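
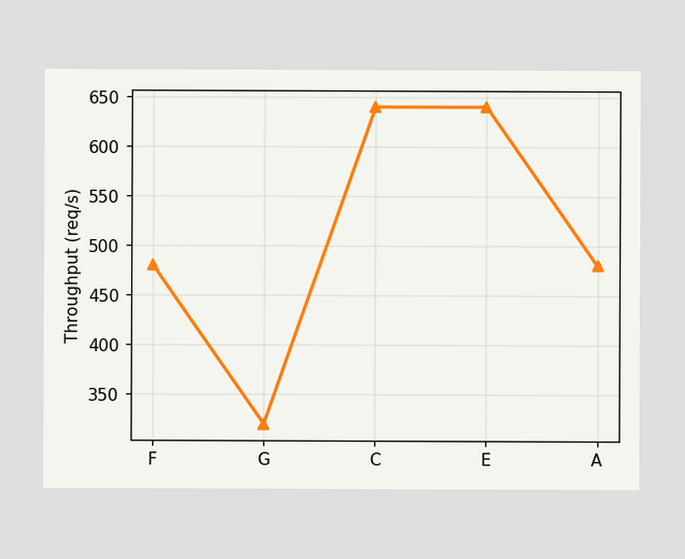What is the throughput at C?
At C, the line is at 640req/s.

640req/s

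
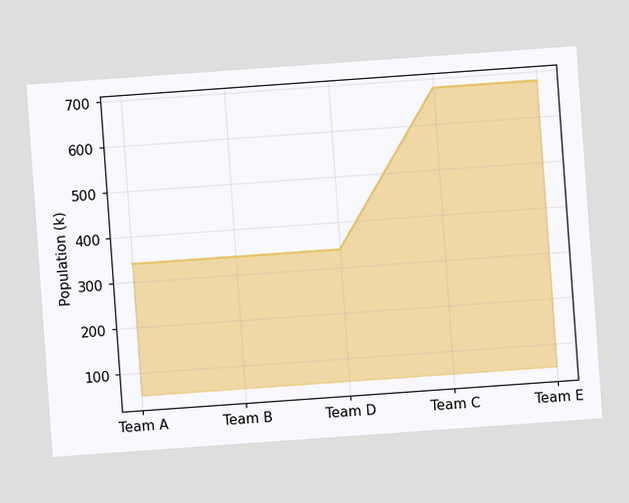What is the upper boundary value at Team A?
340k

The chart is tilted about 4° counter-clockwise. At Team A the upper boundary is at 340k.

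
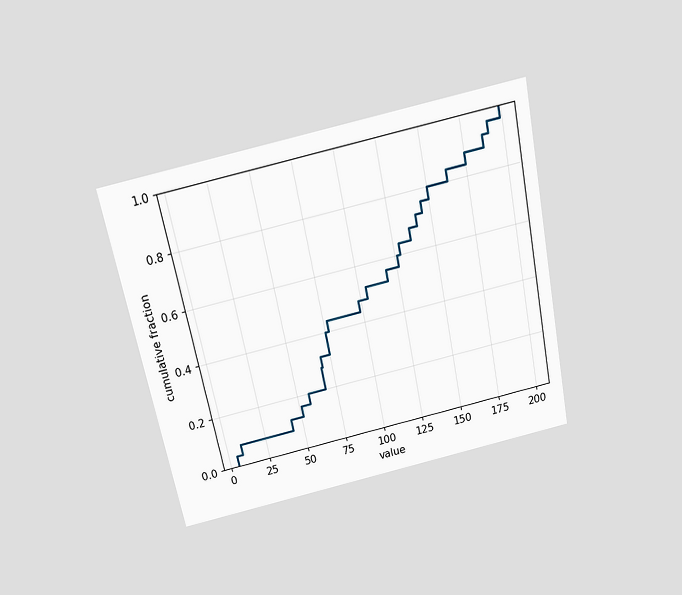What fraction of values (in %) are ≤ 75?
40%

The chart is tilted about 12° counter-clockwise and viewed slightly from above. At x=75 the ECDF step is at 40%.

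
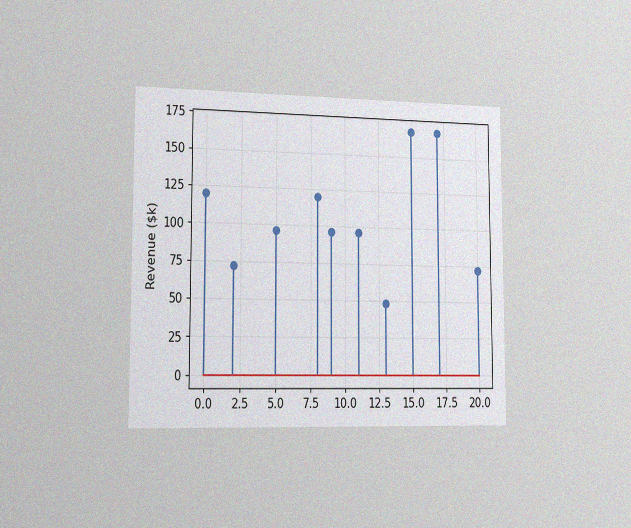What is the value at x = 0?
$120k

The chart is viewed slightly from the left, with some photo noise. The stem at x=0 reaches $120k.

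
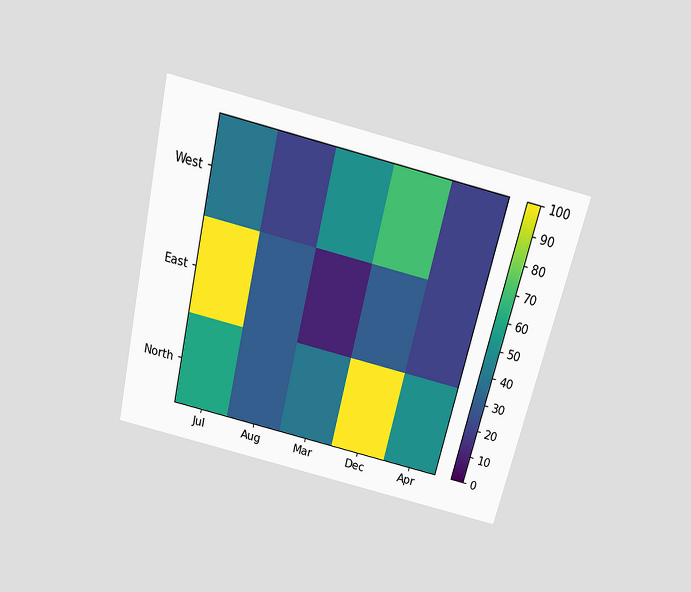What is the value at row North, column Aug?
30

The chart is tilted about 13° clockwise and viewed slightly from above. Matching cell (North, Aug) against the colorbar gives 30.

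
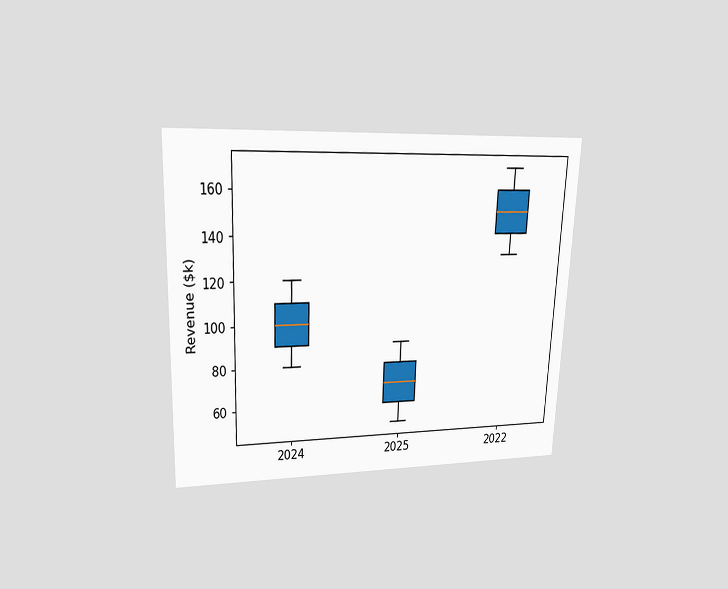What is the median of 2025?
$70k

The chart is tilted about 2° clockwise and viewed at a slight angle. The median line in the 2025 box sits at $70k.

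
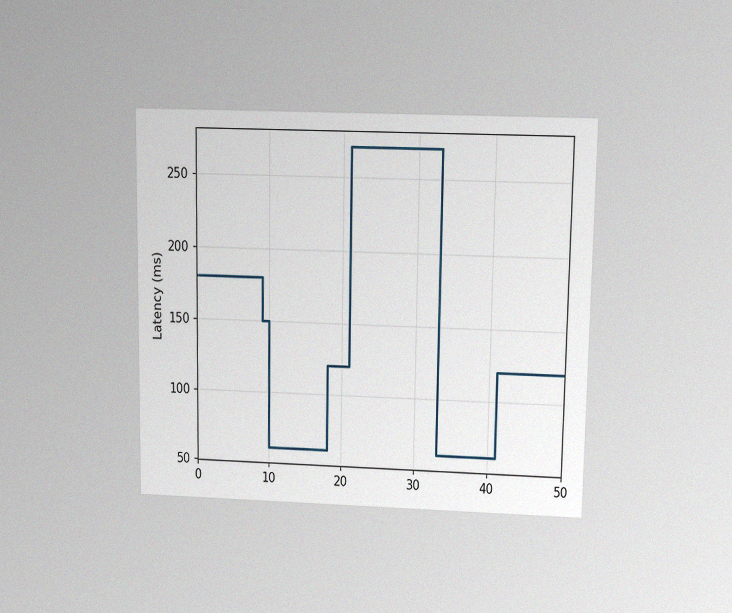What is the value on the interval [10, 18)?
The chart is viewed slightly from above, with some photo noise. On [10, 18) the step sits at 60ms.

60ms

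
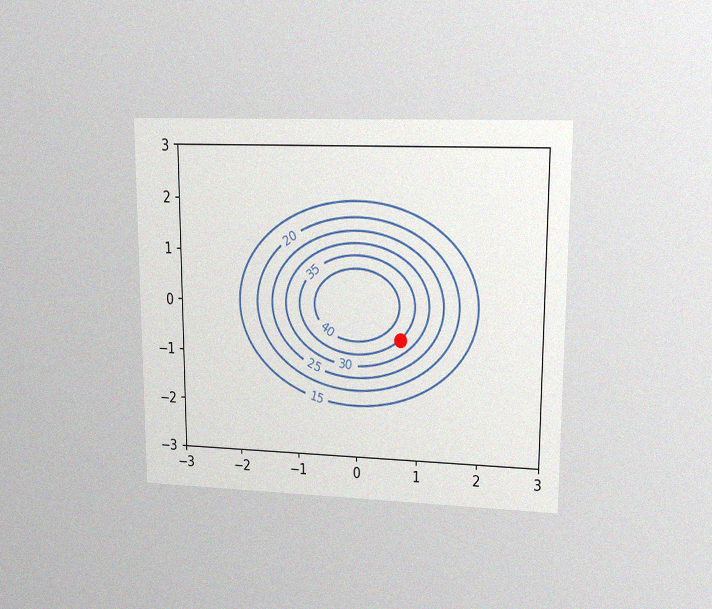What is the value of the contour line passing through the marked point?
The chart is viewed at a slight angle, with some photo noise. The marked point sits on the contour labelled 35.

35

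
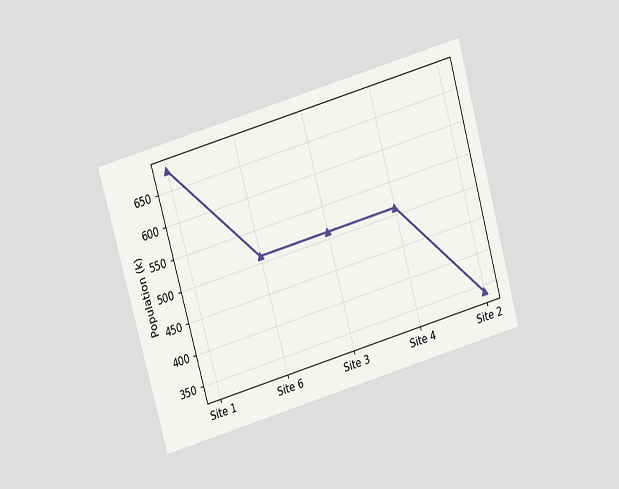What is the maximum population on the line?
The chart is tilted about 16° counter-clockwise and viewed at a slight angle. The highest point is at Site 1, and reading across to the y-axis gives 680k.

680k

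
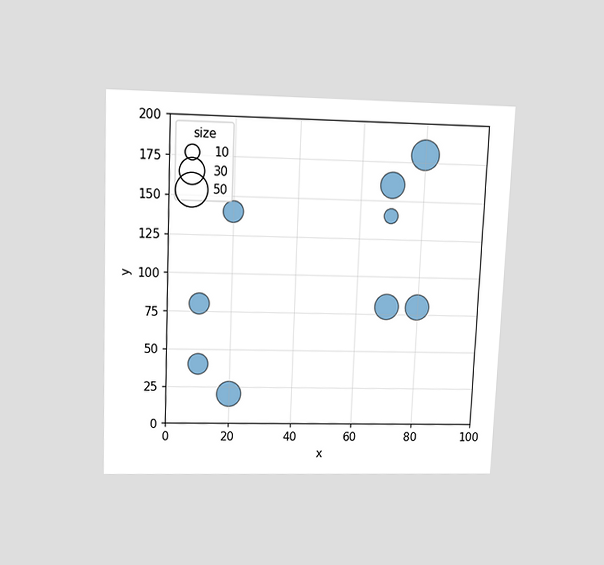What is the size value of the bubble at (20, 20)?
30

The chart is tilted about 2° clockwise and viewed slightly from above. Matching the bubble at (20, 20) against the size legend gives 30.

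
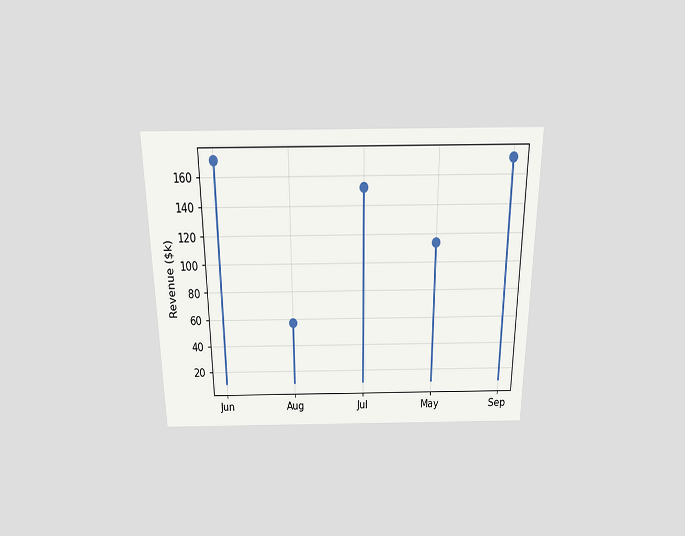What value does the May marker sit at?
$114k

The chart is viewed slightly from above. The May marker sits at $114k.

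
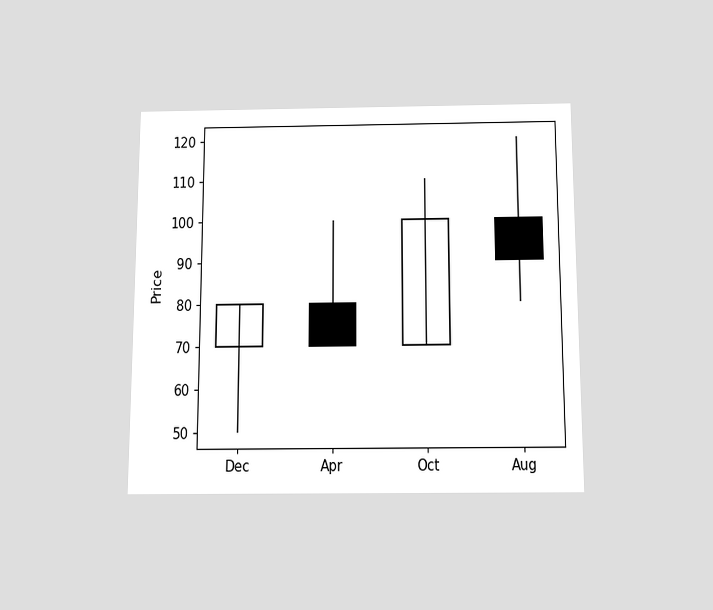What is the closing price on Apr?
The chart is viewed slightly from below. The Apr candle closes at 70.

70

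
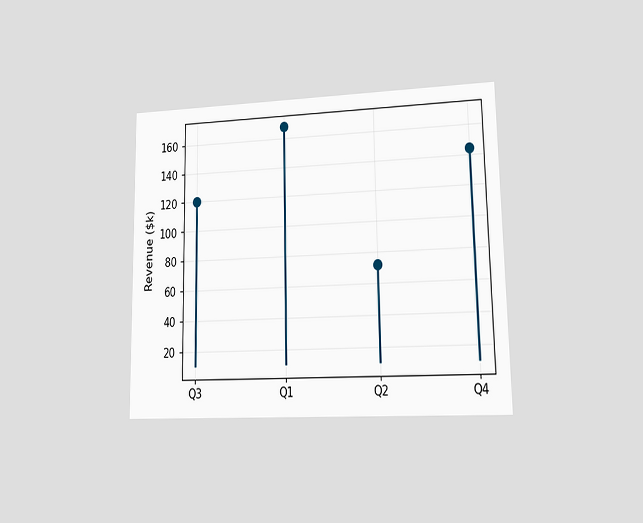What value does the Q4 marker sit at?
$144k

The chart is viewed at a slight angle. The Q4 marker sits at $144k.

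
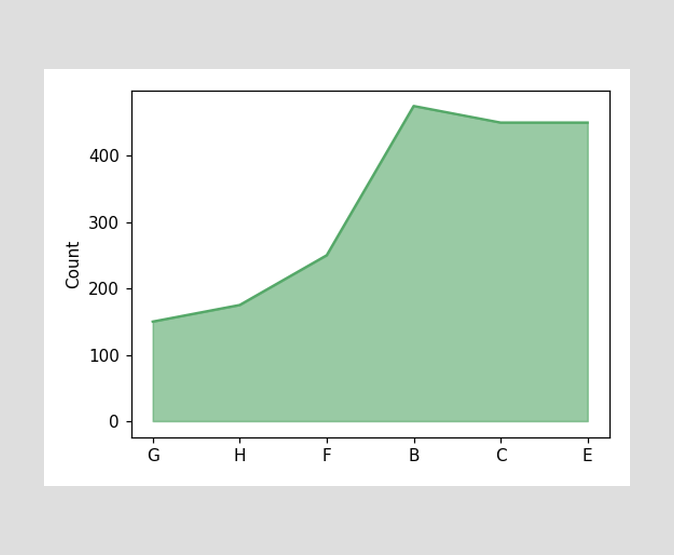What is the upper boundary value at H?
175

At H the upper boundary is at 175.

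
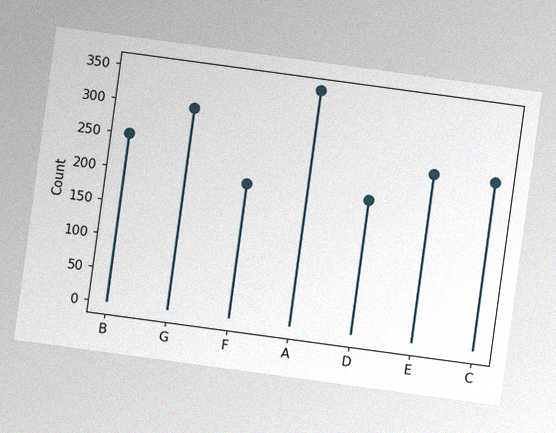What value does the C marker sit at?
250

The chart is tilted about 8° clockwise, with some photo noise. The C marker sits at 250.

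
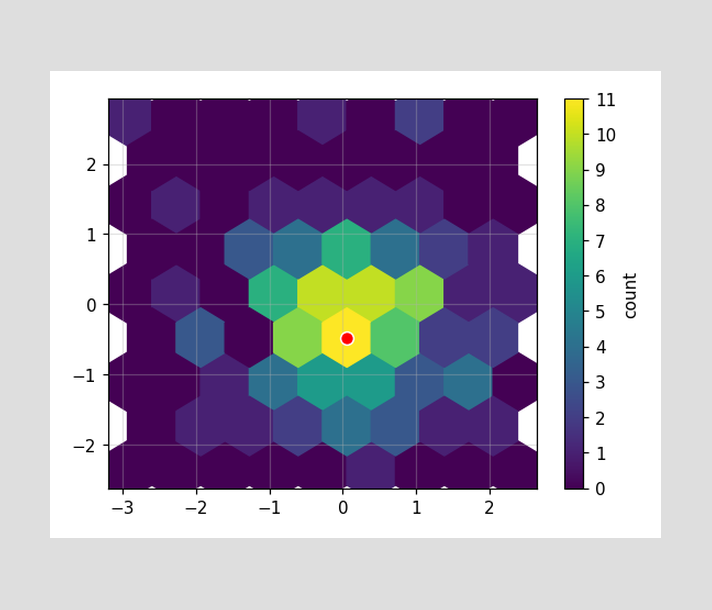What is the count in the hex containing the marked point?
The marked hex reads 11 on the colorbar.

11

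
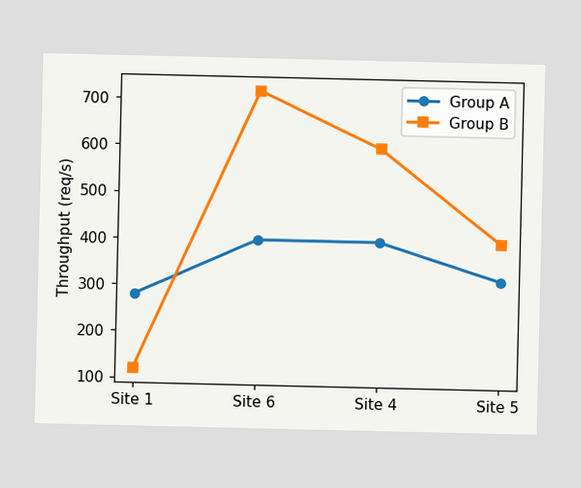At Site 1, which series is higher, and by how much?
At Site 1, Group A sits above the other line by 160req/s.

Group A, by 160req/s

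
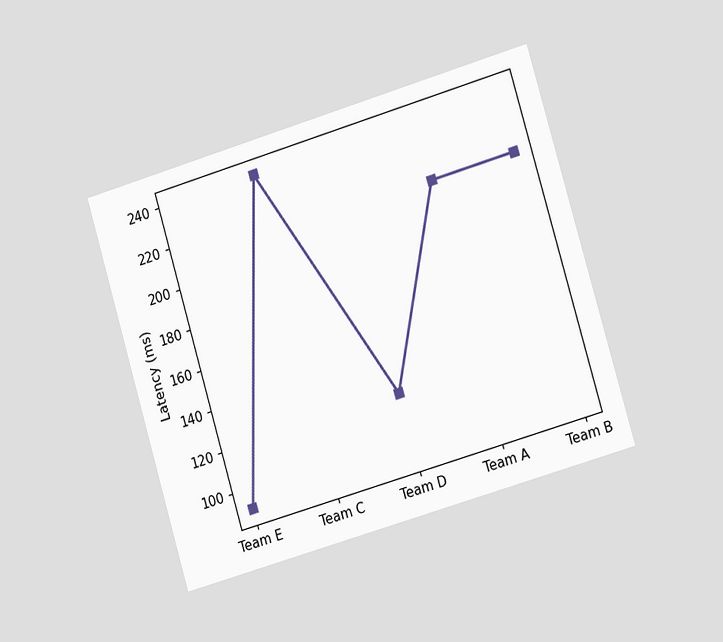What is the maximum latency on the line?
The chart is tilted about 17° counter-clockwise and viewed slightly from the right. The highest point is at Team C, and reading across to the y-axis gives 240ms.

240ms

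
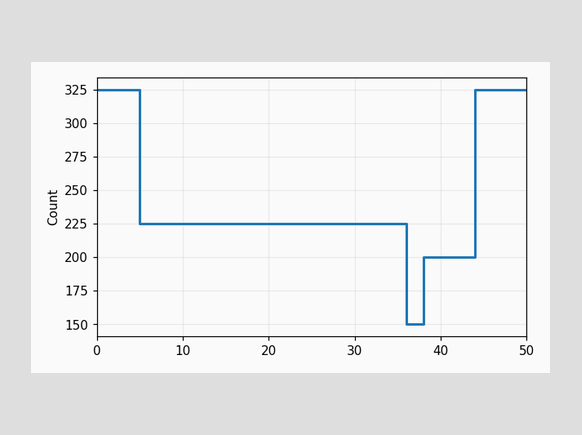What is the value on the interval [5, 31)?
225

On [5, 31) the step sits at 225.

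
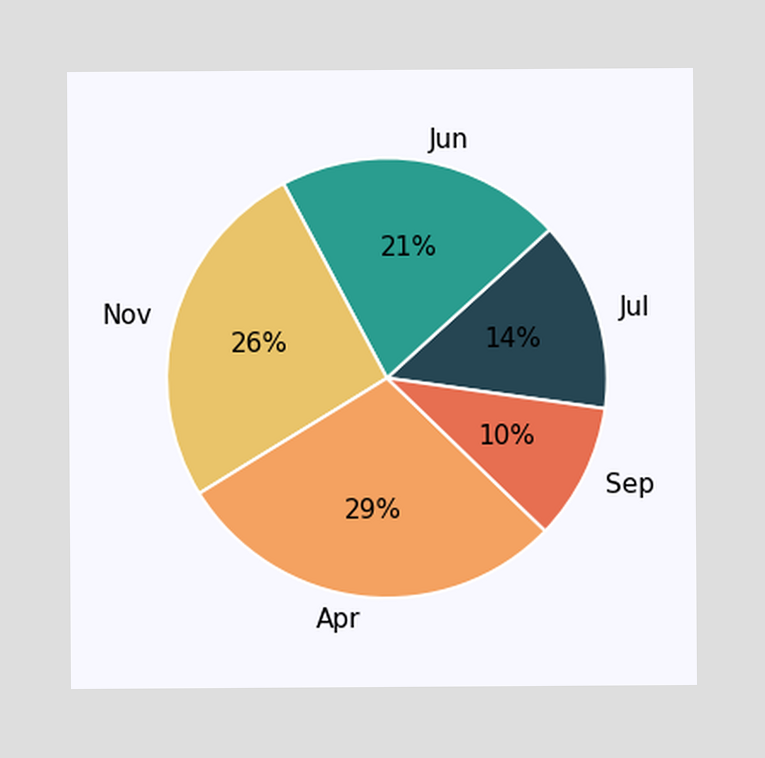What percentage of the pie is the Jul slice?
The Jul slice takes up 14% of the pie.

14%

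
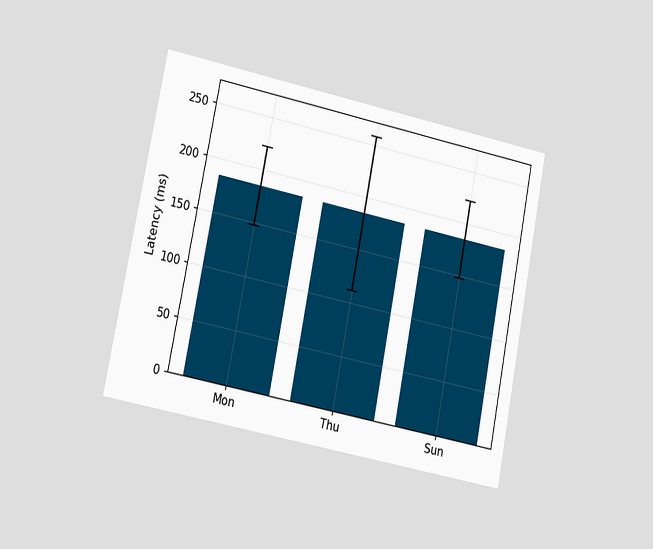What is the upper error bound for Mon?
The chart is tilted about 11° clockwise and viewed slightly from the left. The Mon bar's upper whisker reaches 222ms.

222ms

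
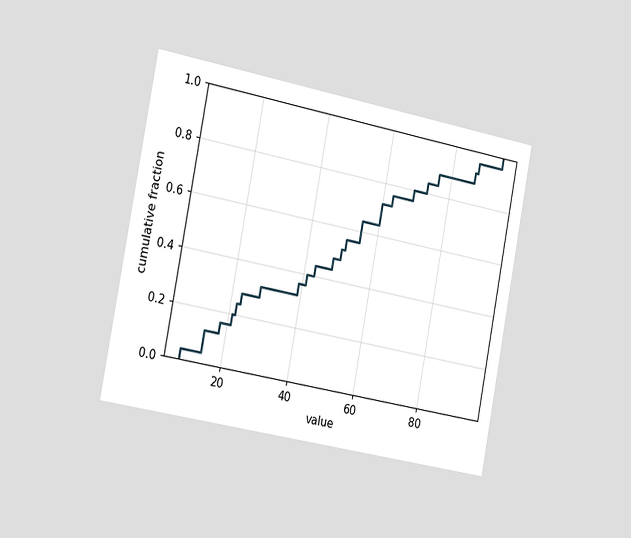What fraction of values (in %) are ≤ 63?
76%

The chart is tilted about 11° clockwise and viewed slightly from the left. At x=63 the ECDF step is at 76%.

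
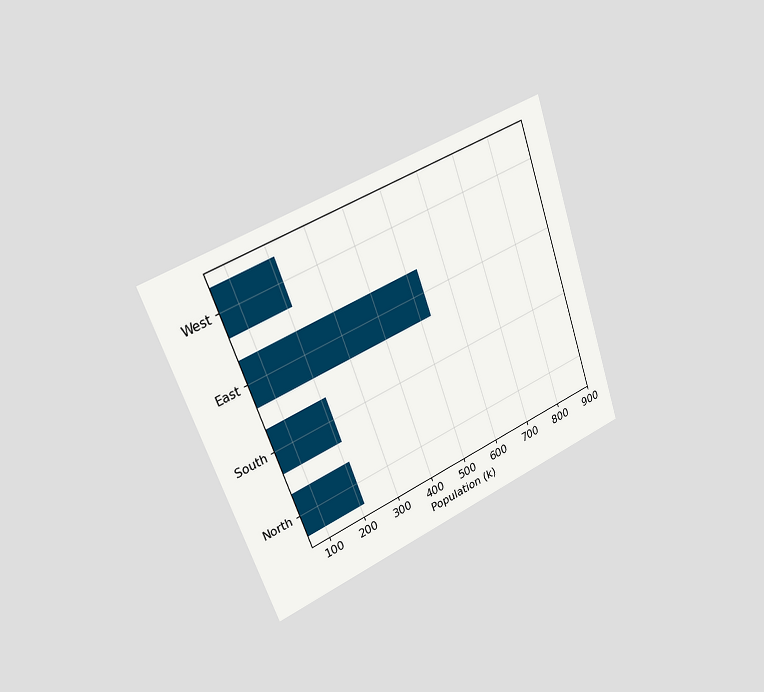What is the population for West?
212k

The chart is tilted about 20° counter-clockwise and viewed slightly from the left. Reading along the chart's x-axis, the West bar reaches 212k.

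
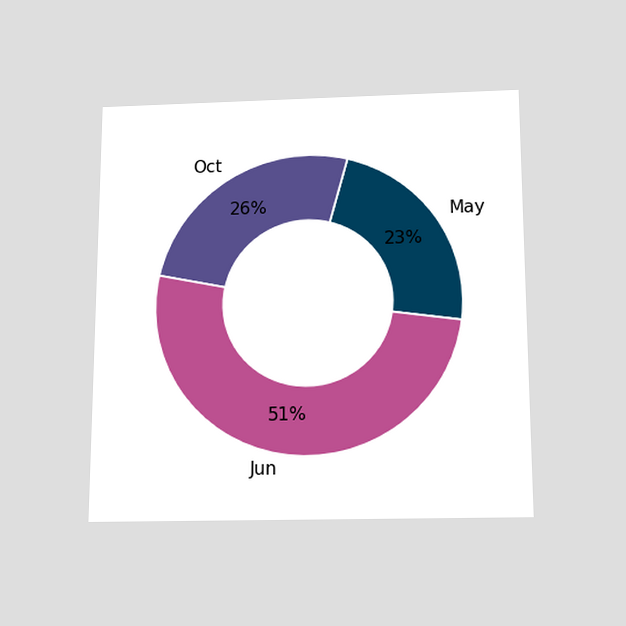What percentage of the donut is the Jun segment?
The chart is viewed slightly from below. The Jun segment takes up 51% of the ring.

51%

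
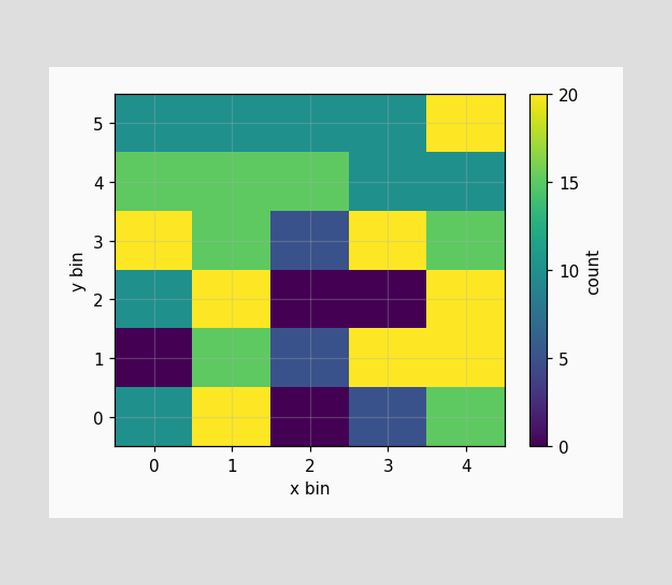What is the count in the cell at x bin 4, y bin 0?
15

Matching the cell (4, 0) against the colorbar gives 15.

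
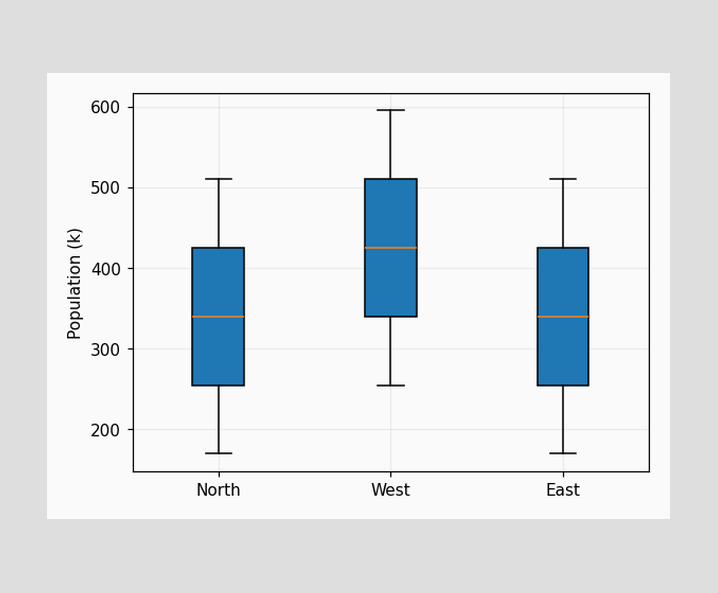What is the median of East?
340k

The median line in the East box sits at 340k.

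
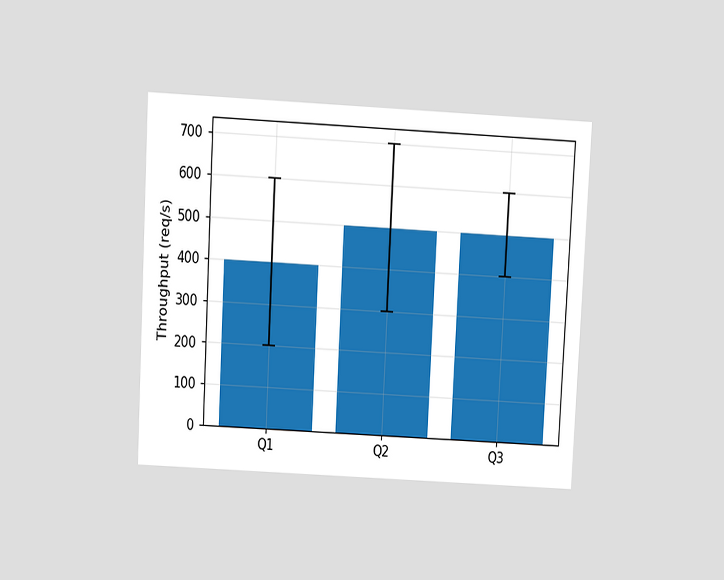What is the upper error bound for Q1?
The chart is tilted about 3° clockwise and viewed slightly from above. The Q1 bar's upper whisker reaches 600req/s.

600req/s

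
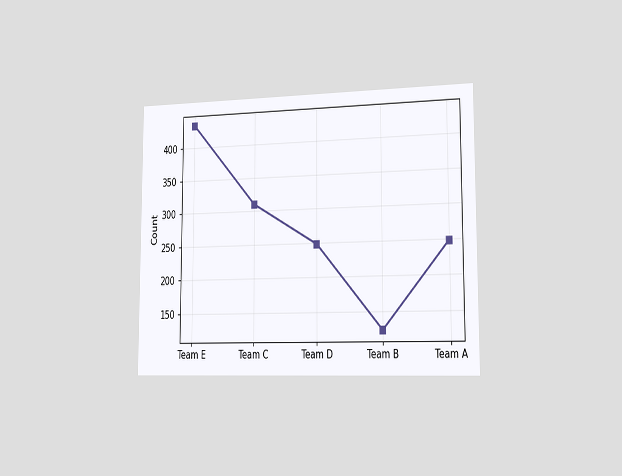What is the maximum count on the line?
The chart is viewed slightly from the right. The highest point is at Team E, and reading across to the y-axis gives 434.

434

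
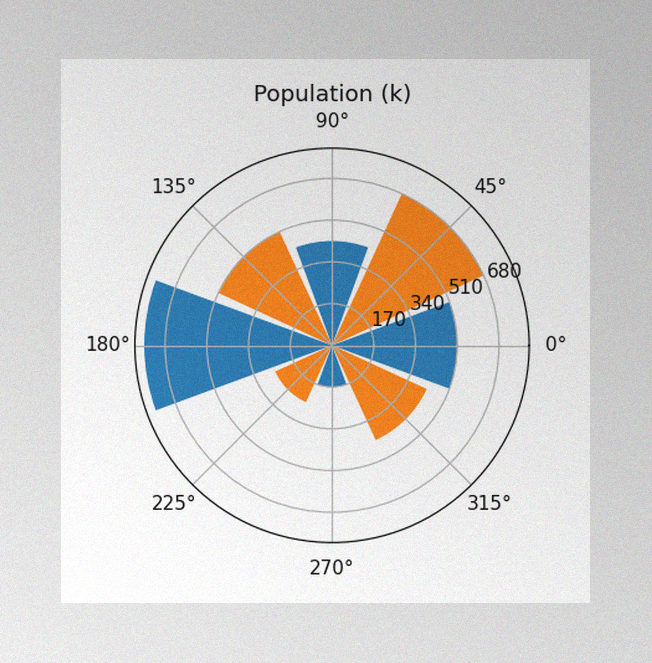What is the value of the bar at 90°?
425k

The image has some photo noise and uneven lighting. The bar at 90° reaches 425k on the radial axis.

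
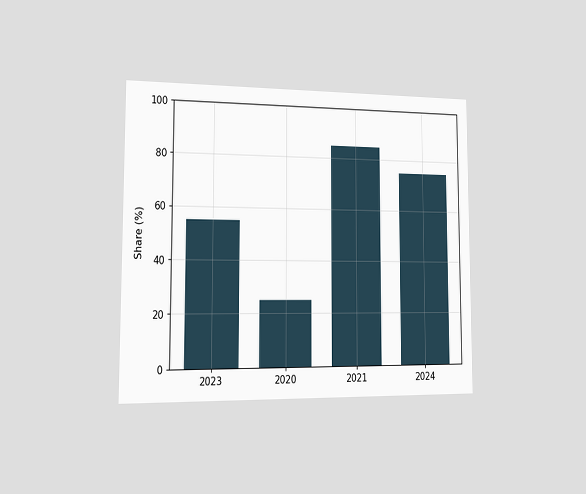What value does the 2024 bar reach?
The chart is viewed slightly from the left. Reading along the chart's y-axis, the 2024 bar reaches 75%.

75%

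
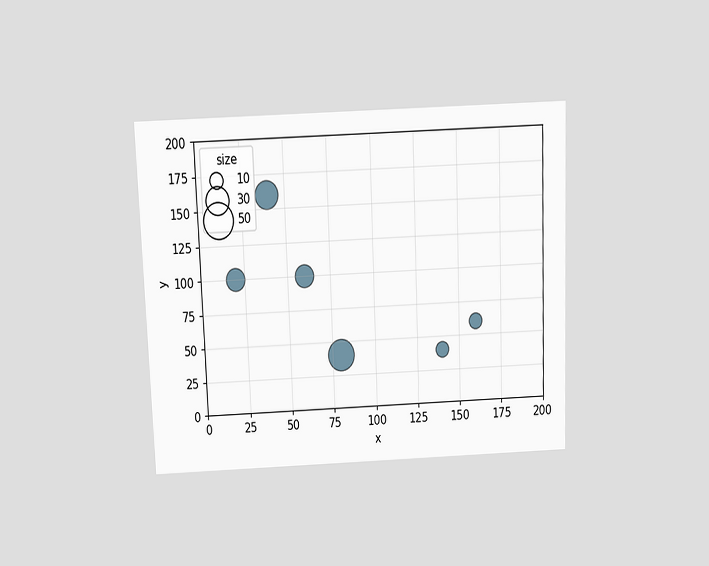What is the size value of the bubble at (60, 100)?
The chart is tilted about 2° counter-clockwise and viewed slightly from above. Matching the bubble at (60, 100) against the size legend gives 20.

20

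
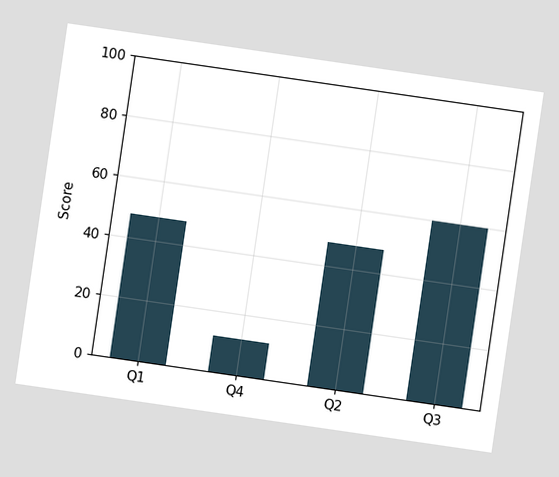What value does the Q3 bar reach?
The chart is tilted about 8° clockwise. Reading along the chart's y-axis, the Q3 bar reaches 60.

60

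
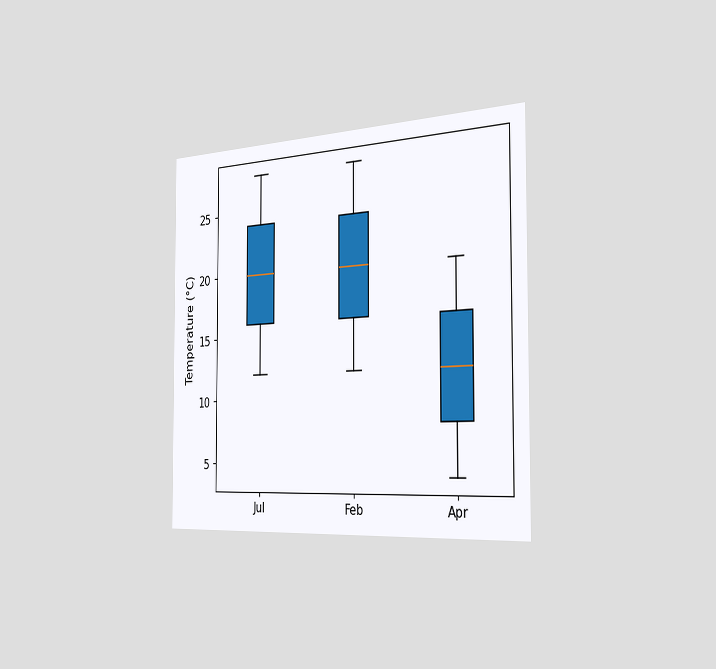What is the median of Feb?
20°C

The chart is viewed slightly from the right. The median line in the Feb box sits at 20°C.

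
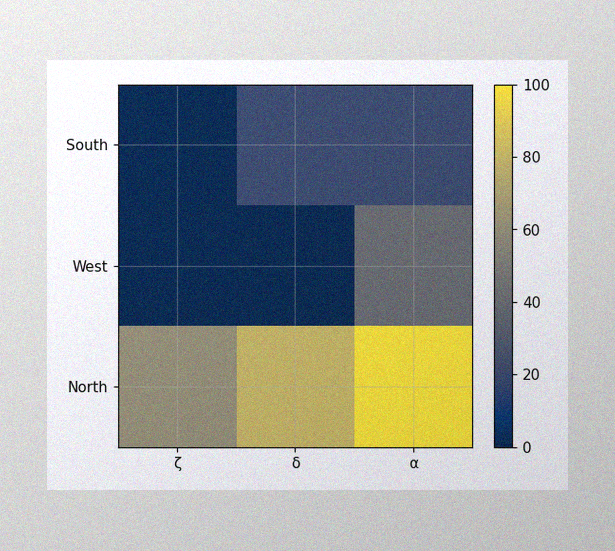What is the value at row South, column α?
The image has some photo noise and uneven lighting. Matching cell (South, α) against the colorbar gives 20.

20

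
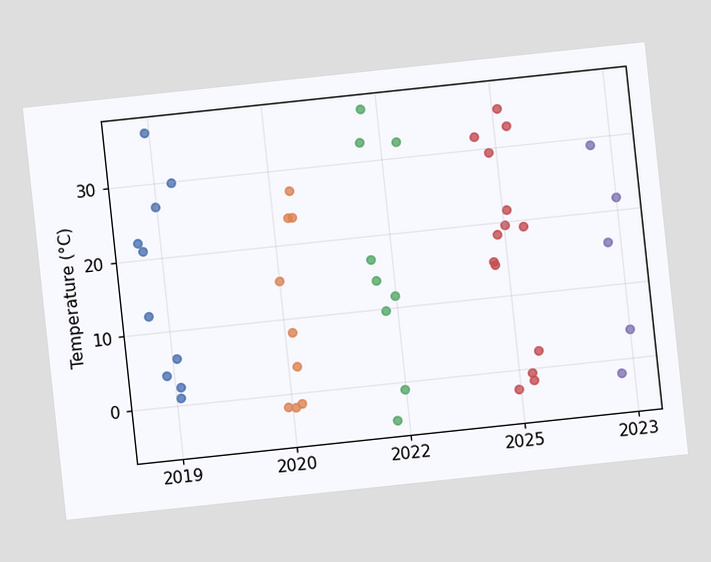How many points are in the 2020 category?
The chart is tilted about 6° counter-clockwise. Counting the markers in the 2020 column gives 9.

9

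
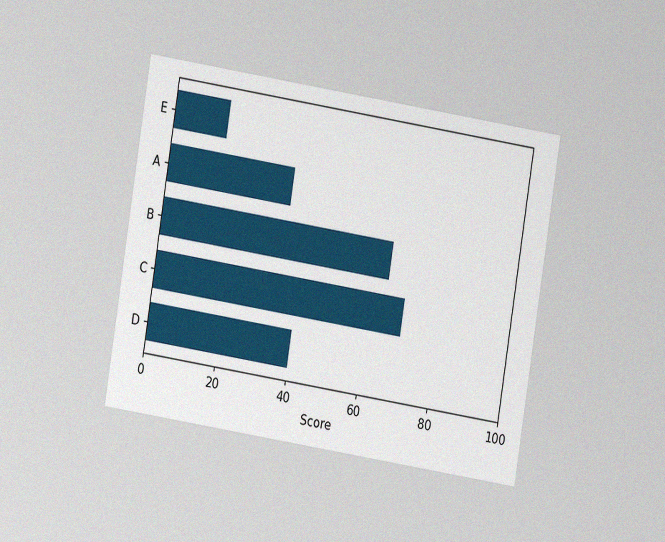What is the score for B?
The chart is tilted about 9° clockwise and viewed at a slight angle, with some photo noise. Reading along the chart's x-axis, the B bar reaches 65.

65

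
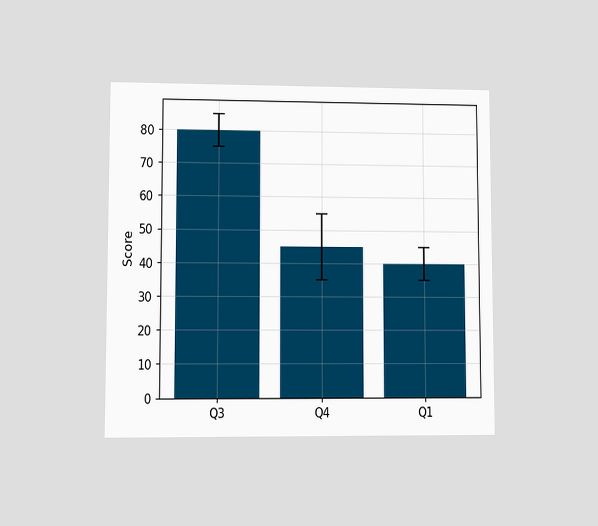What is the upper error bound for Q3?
85

The chart is viewed at a slight angle. The Q3 bar's upper whisker reaches 85.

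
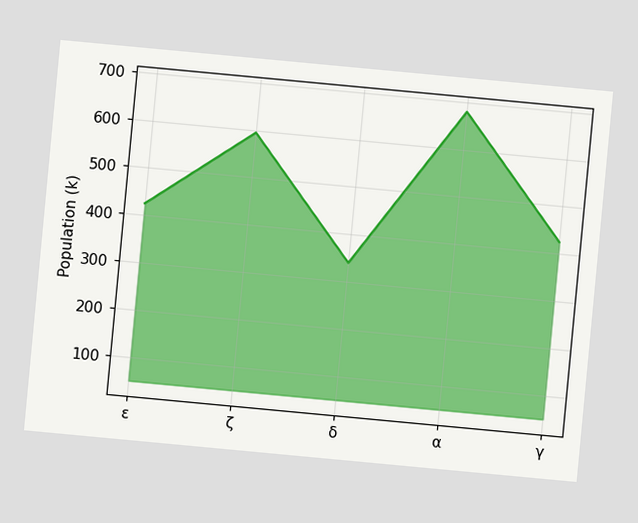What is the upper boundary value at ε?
The chart is tilted about 5° clockwise. At ε the upper boundary is at 425k.

425k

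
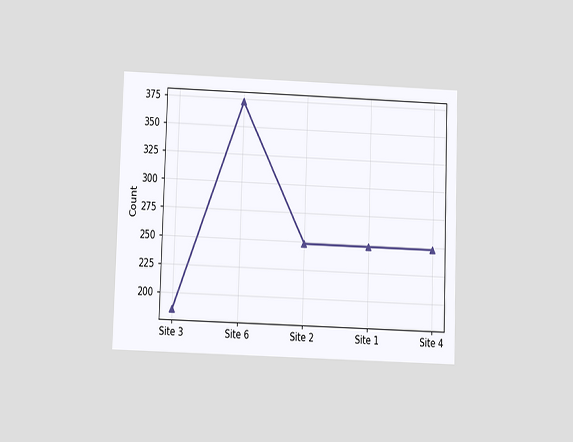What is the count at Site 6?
372

The chart is viewed slightly from below. At Site 6, the line is at 372.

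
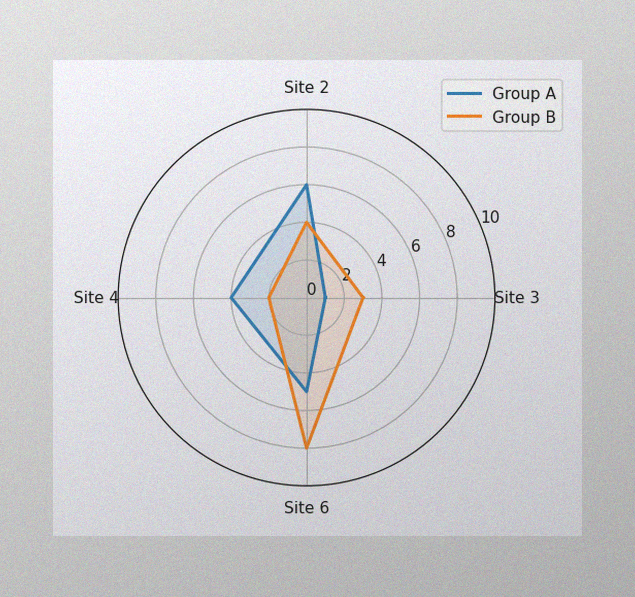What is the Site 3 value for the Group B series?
The image has some photo noise and uneven lighting. On the Site 3 axis, Group B reaches 3.

3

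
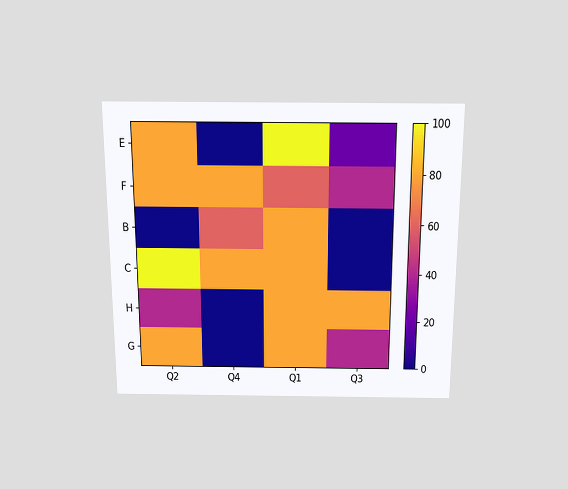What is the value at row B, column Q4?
The chart is viewed slightly from above. Matching cell (B, Q4) against the colorbar gives 60.

60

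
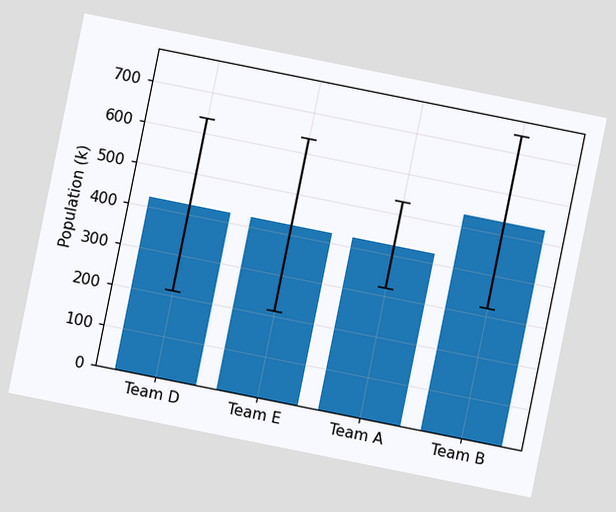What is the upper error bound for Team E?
The chart is tilted about 11° clockwise. The Team E bar's upper whisker reaches 636k.

636k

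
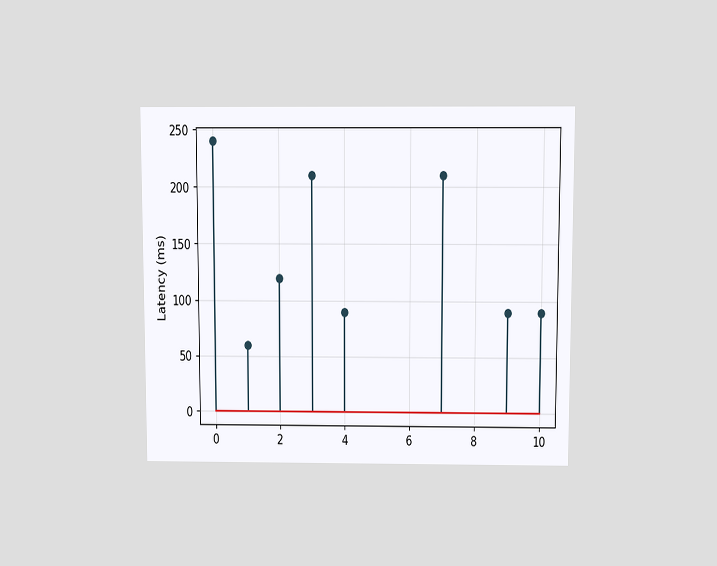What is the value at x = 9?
90ms

The chart is viewed slightly from above. The stem at x=9 reaches 90ms.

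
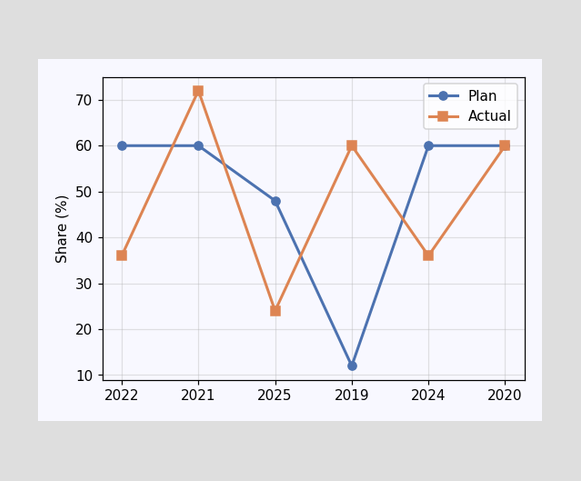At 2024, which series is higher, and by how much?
At 2024, Plan sits above the other line by 24%.

Plan, by 24%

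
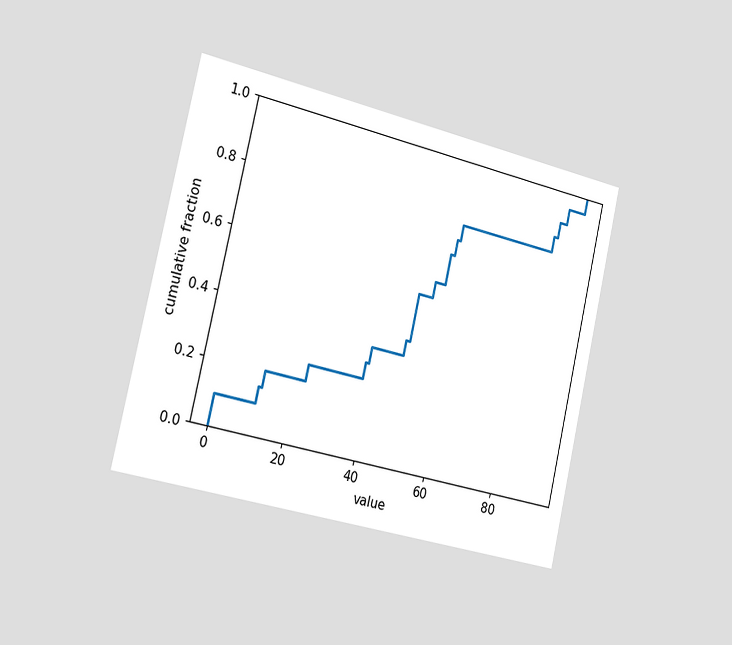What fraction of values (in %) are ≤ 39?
The chart is tilted about 13° clockwise and viewed slightly from the left. At x=39 the ECDF step is at 35%.

35%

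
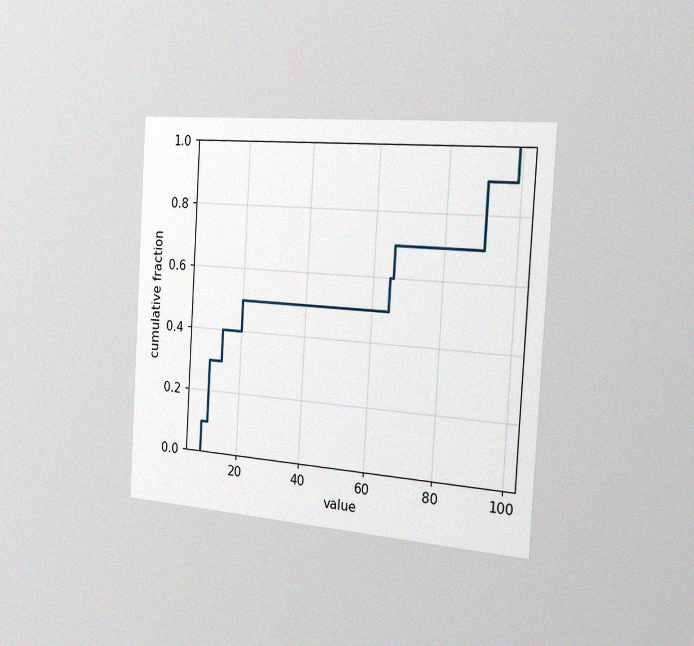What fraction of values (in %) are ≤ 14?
40%

The chart is tilted about 3° clockwise and viewed slightly from the right, with some photo noise. At x=14 the ECDF step is at 40%.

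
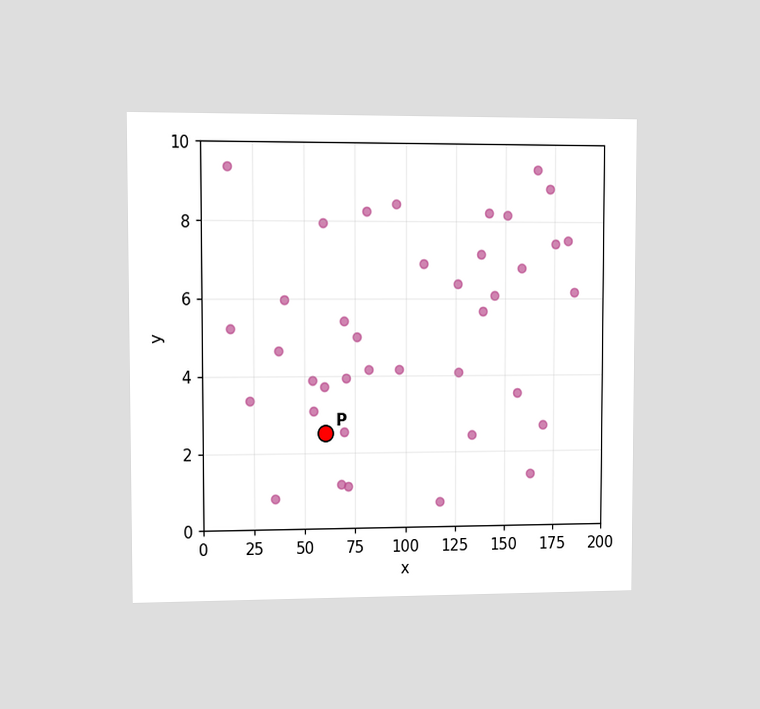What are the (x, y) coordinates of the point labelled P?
The chart is viewed at a slight angle. Following the gridlines from P to each axis, P sits at (60, 2.5).

(60, 2.5)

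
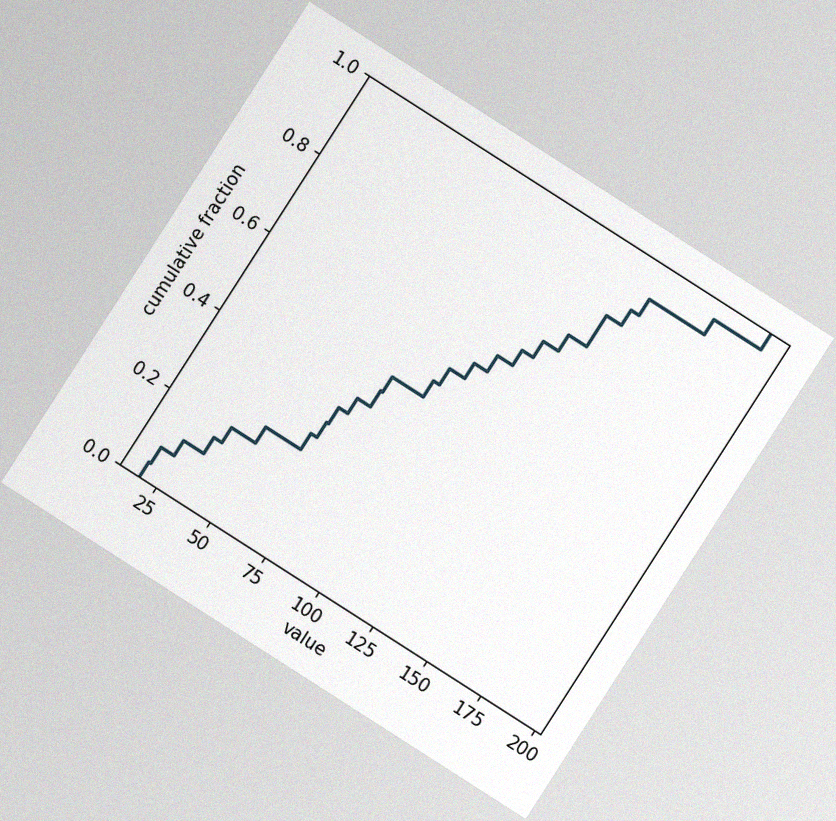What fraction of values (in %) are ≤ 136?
84%

The chart is tilted about 33° clockwise, with some photo noise. At x=136 the ECDF step is at 84%.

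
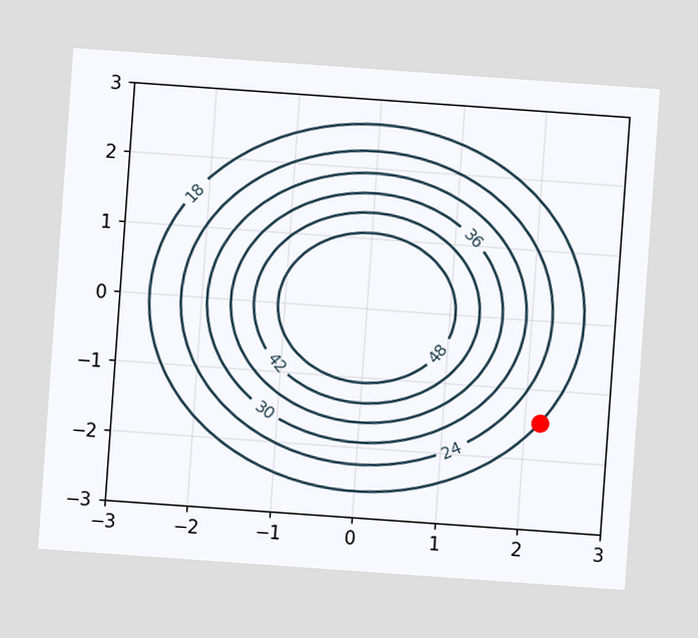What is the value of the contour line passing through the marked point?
The chart is tilted about 4° clockwise. The marked point sits on the contour labelled 18.

18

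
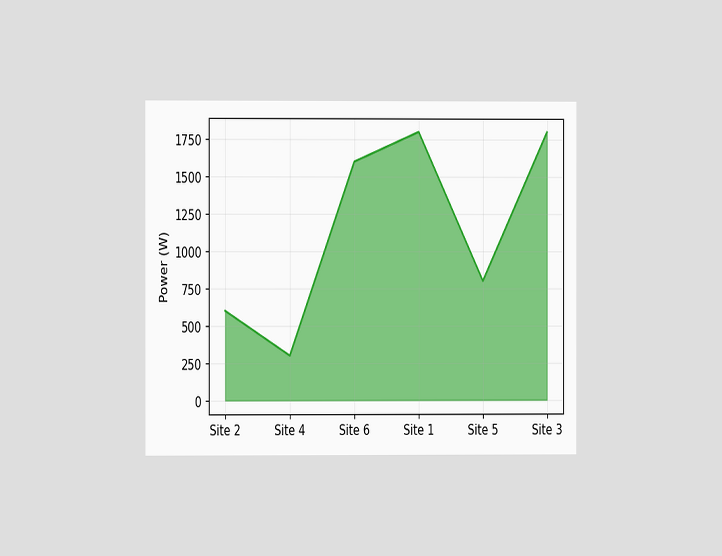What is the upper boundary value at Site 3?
1800W

The chart is viewed at a slight angle. At Site 3 the upper boundary is at 1800W.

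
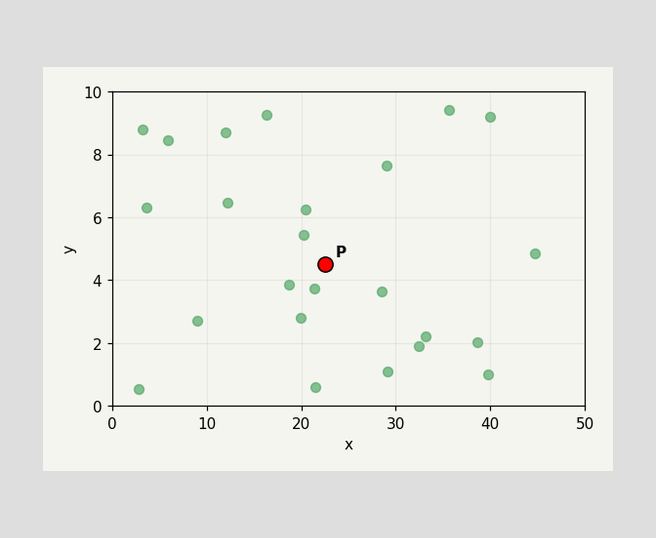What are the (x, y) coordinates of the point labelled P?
Following the gridlines from P to each axis, P sits at (22.5, 4.5).

(22.5, 4.5)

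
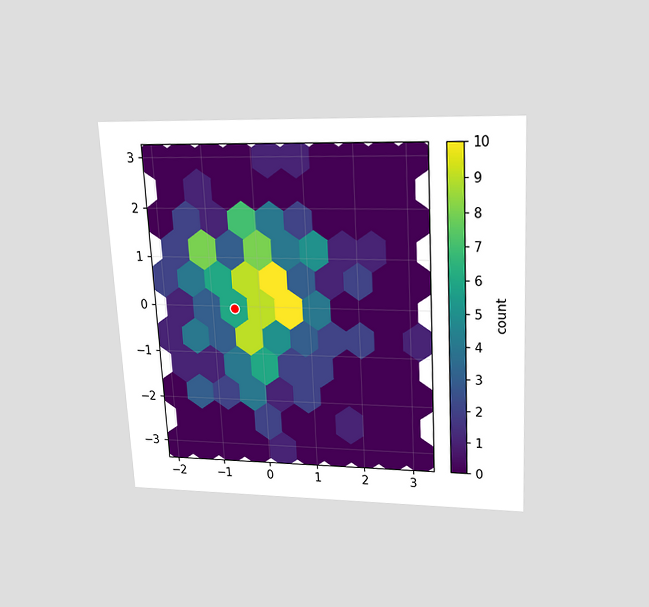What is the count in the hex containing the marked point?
The chart is tilted about 3° counter-clockwise and viewed slightly from above. The marked hex reads 6 on the colorbar.

6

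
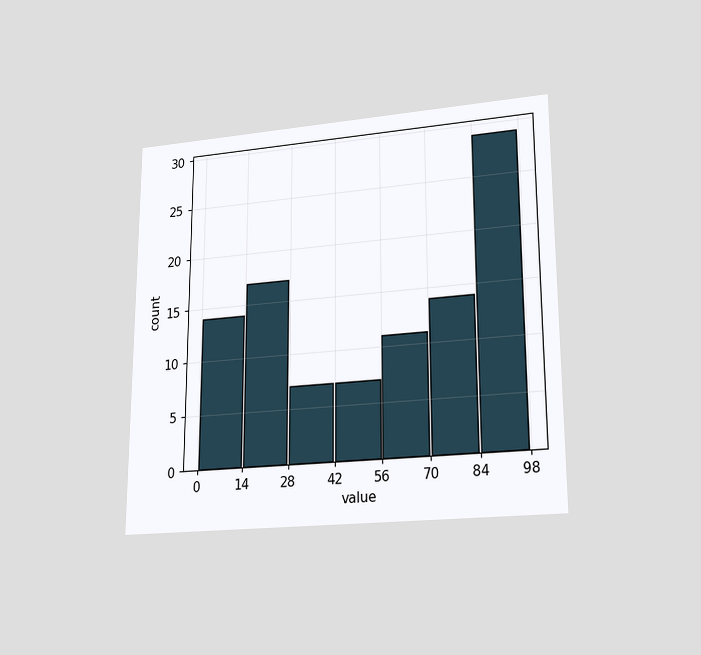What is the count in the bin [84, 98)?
The chart is viewed at a slight angle. The [84, 98) bin has height 29.

29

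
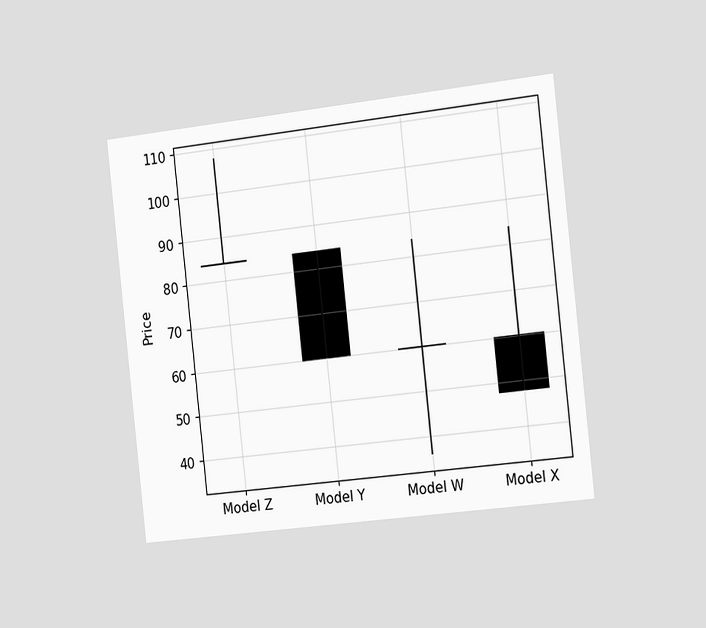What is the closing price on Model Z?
The chart is tilted about 6° counter-clockwise and viewed slightly from the right. The Model Z candle closes at 84.

84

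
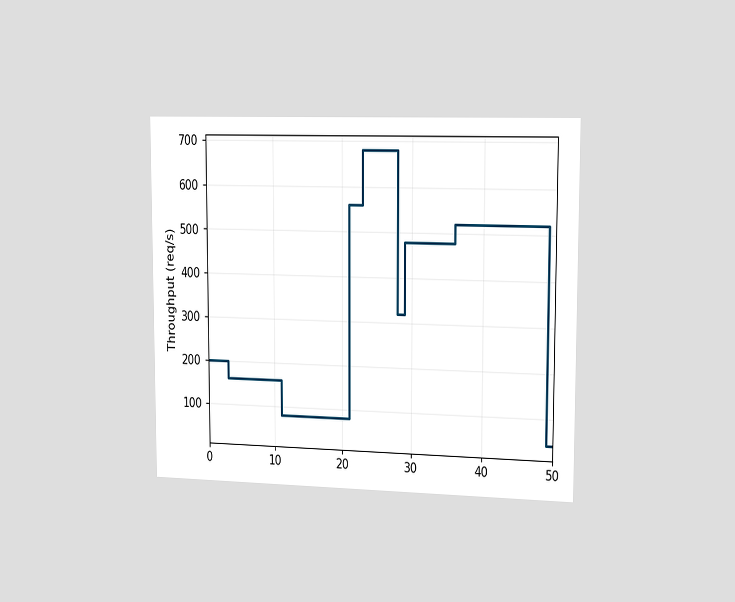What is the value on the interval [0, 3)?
The chart is viewed slightly from the right. On [0, 3) the step sits at 200req/s.

200req/s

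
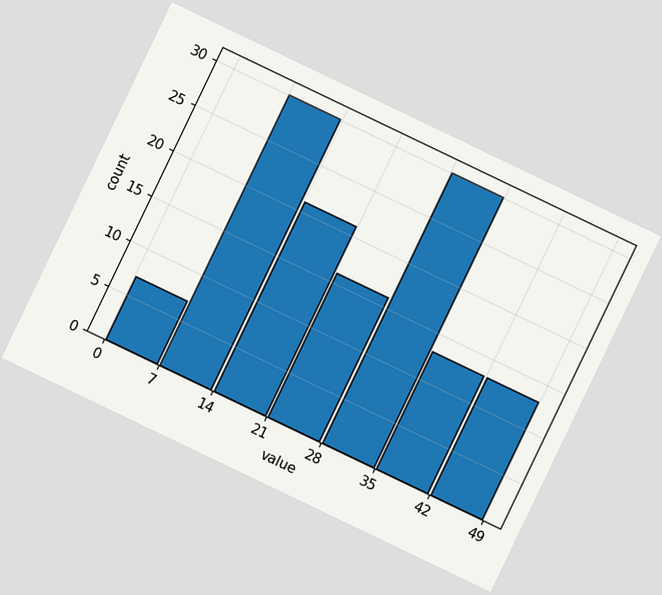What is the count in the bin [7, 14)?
30

The chart is tilted about 26° clockwise. The [7, 14) bin has height 30.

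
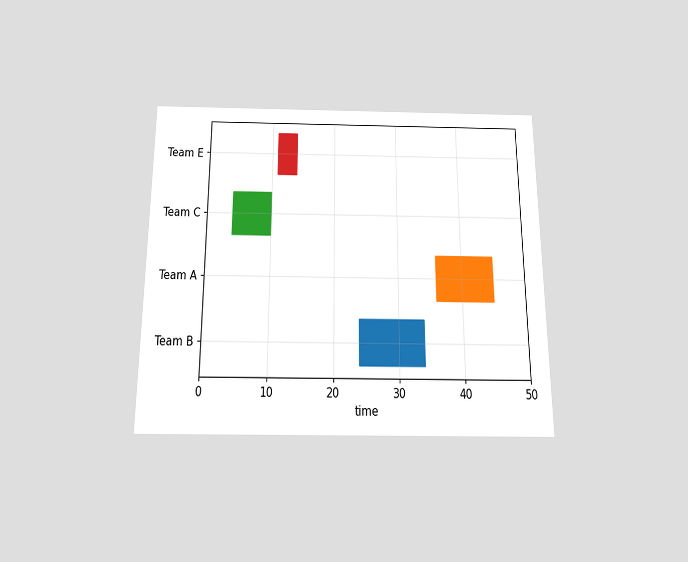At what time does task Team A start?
36

The chart is viewed slightly from below. The Team A bar begins at t=36.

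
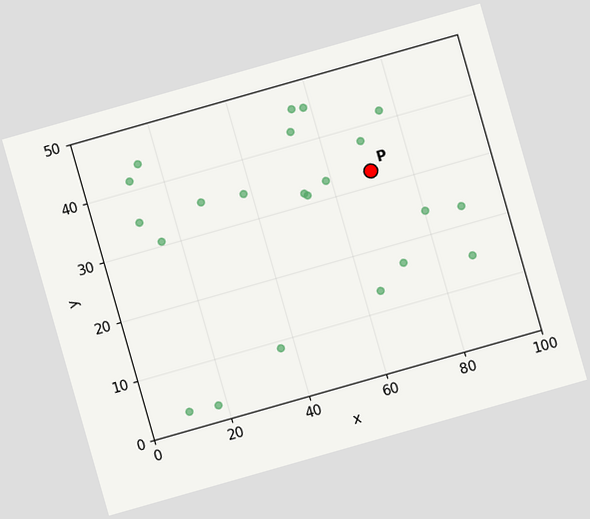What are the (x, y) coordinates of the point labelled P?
(70, 32.5)

The chart is tilted about 16° counter-clockwise. Following the gridlines from P to each axis, P sits at (70, 32.5).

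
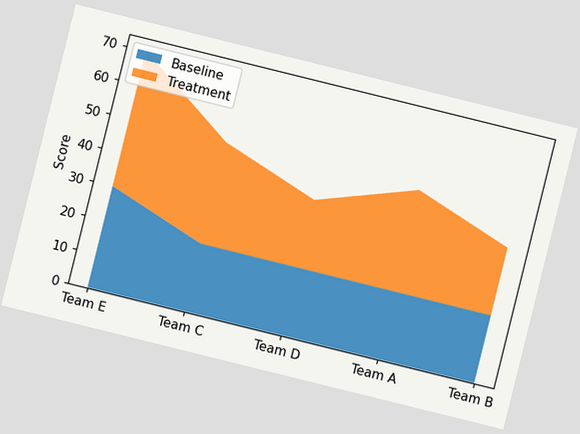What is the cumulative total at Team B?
The chart is tilted about 14° clockwise. The stacked total at Team B reaches 40.

40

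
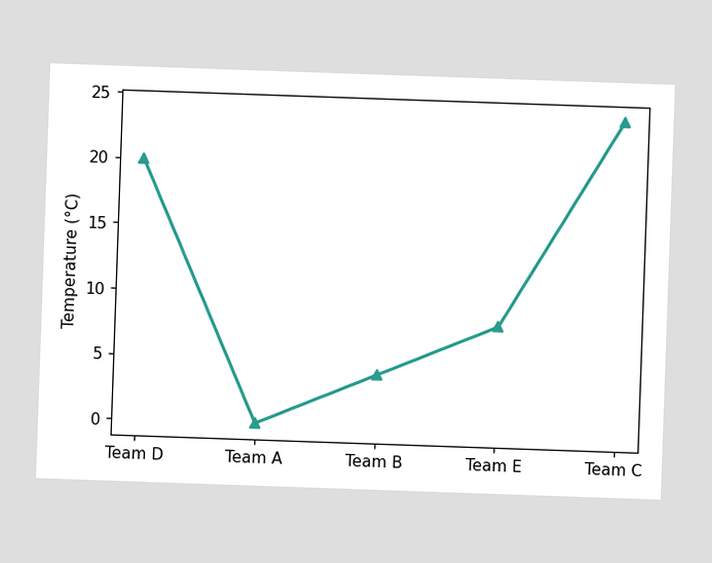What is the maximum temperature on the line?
24°C

The highest point is at Team C, and reading across to the y-axis gives 24°C.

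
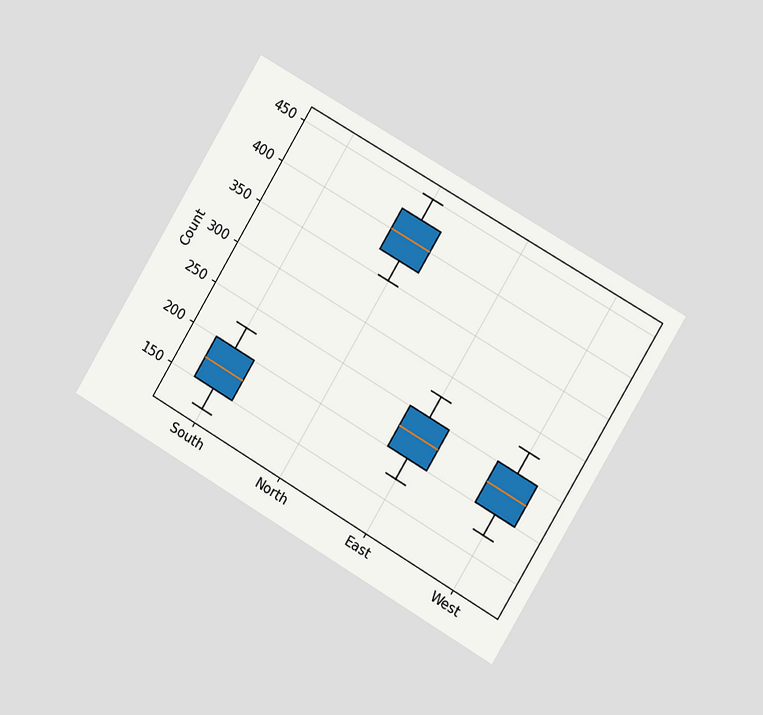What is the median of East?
The chart is tilted about 31° clockwise and viewed slightly from the right. The median line in the East box sits at 225.

225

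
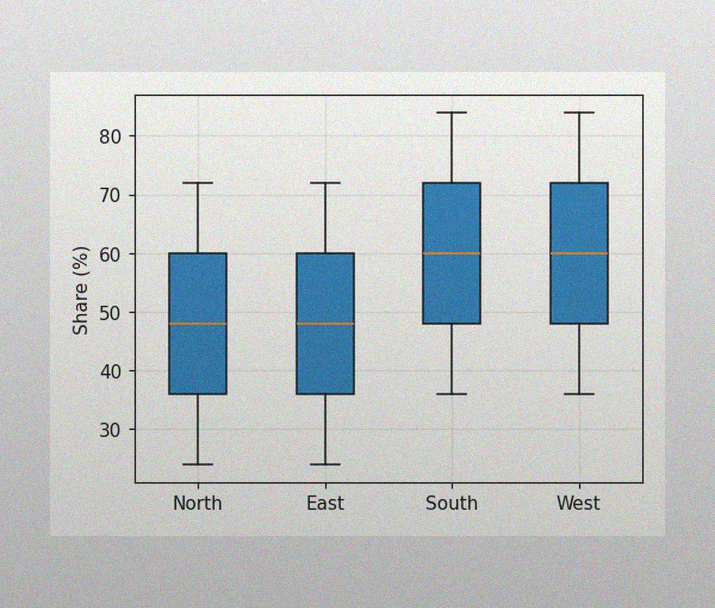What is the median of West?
The image has some photo noise and uneven lighting. The median line in the West box sits at 60%.

60%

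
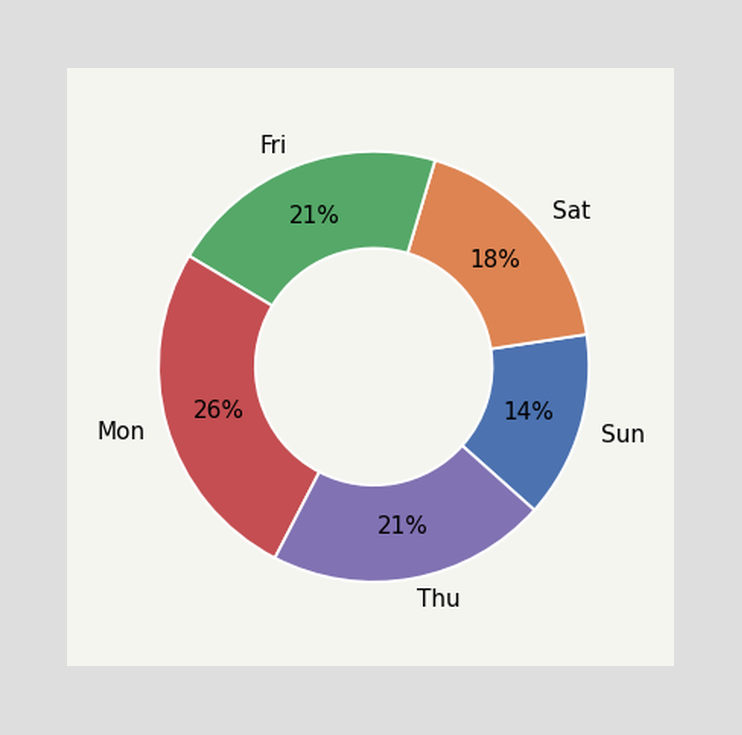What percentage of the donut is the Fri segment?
21%

The Fri segment takes up 21% of the ring.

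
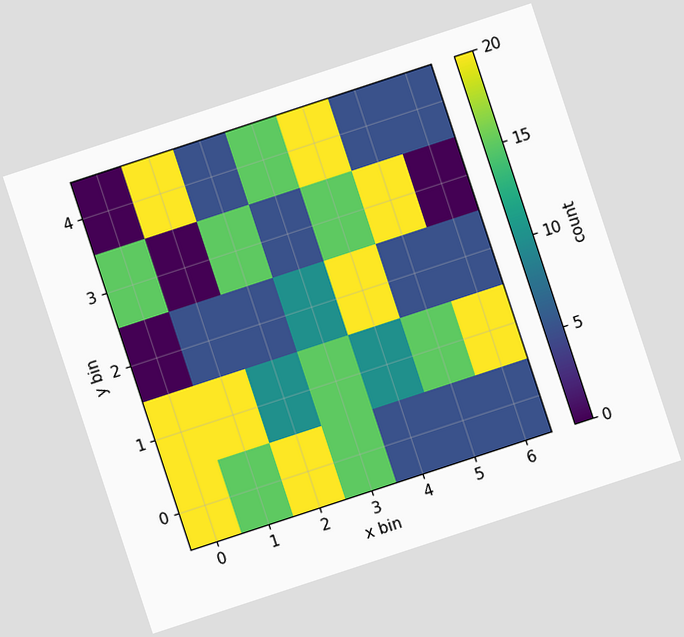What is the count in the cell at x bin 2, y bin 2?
The chart is tilted about 18° counter-clockwise. Matching the cell (2, 2) against the colorbar gives 5.

5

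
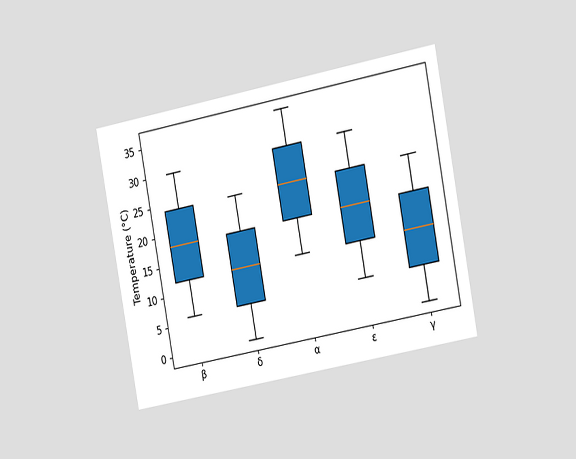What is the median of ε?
The chart is tilted about 11° counter-clockwise and viewed slightly from the right. The median line in the ε box sits at 18°C.

18°C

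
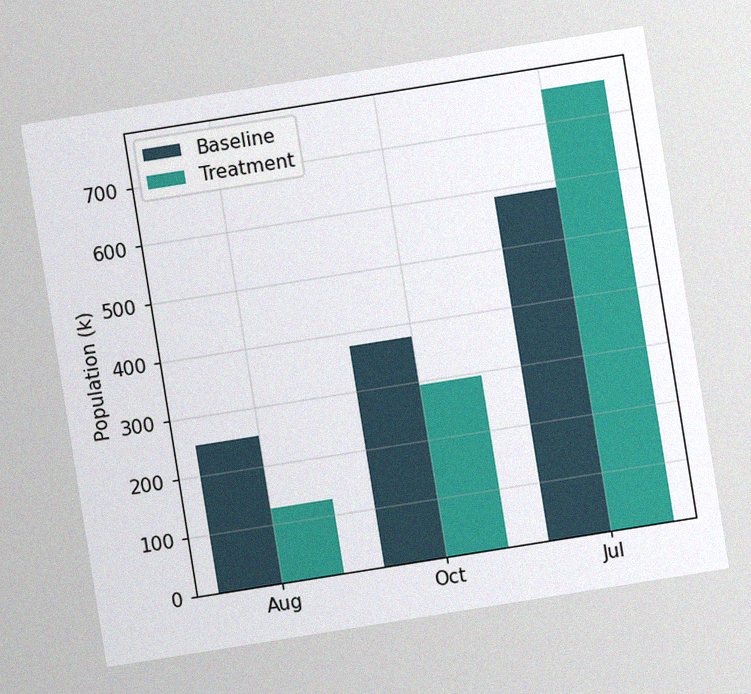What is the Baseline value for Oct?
378k

The chart is tilted about 9° counter-clockwise, with some photo noise. The Baseline bar at Oct reaches 378k on the y-axis.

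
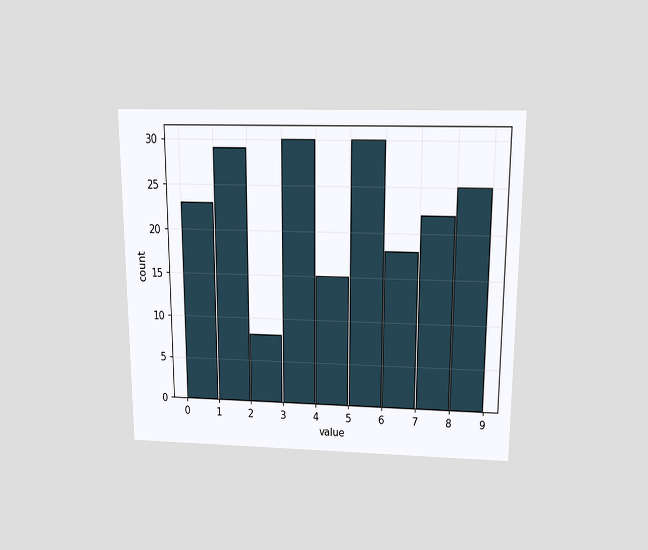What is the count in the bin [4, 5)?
The chart is viewed slightly from above. The [4, 5) bin has height 15.

15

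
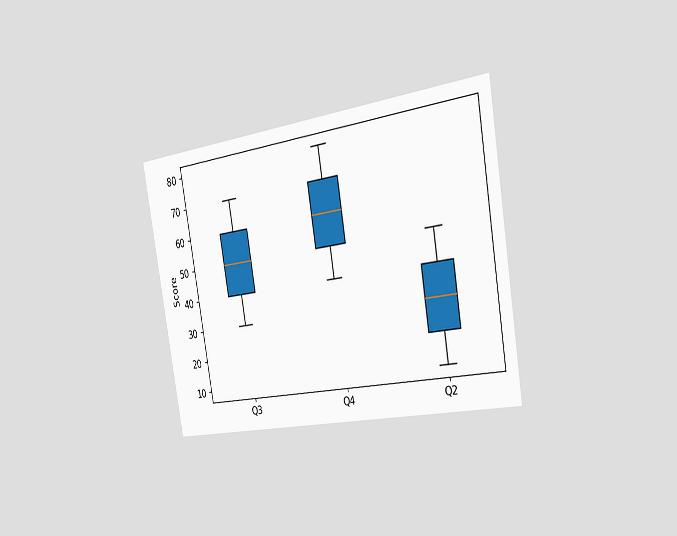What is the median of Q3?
The chart is tilted about 9° counter-clockwise and viewed slightly from the right. The median line in the Q3 box sits at 50.

50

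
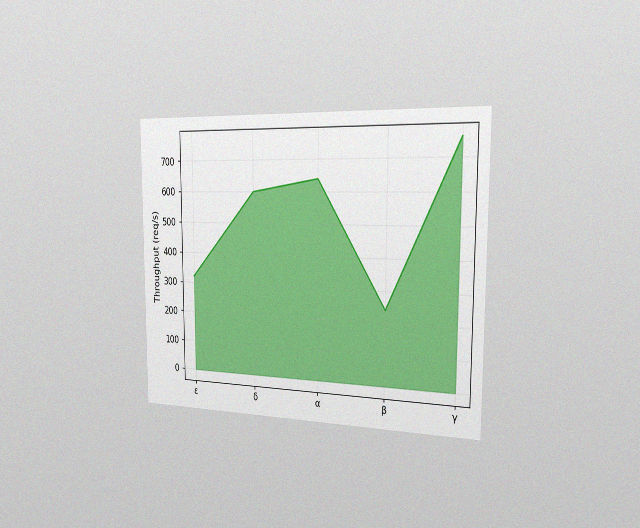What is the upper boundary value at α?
The chart is viewed slightly from the right, with some photo noise. At α the upper boundary is at 640req/s.

640req/s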